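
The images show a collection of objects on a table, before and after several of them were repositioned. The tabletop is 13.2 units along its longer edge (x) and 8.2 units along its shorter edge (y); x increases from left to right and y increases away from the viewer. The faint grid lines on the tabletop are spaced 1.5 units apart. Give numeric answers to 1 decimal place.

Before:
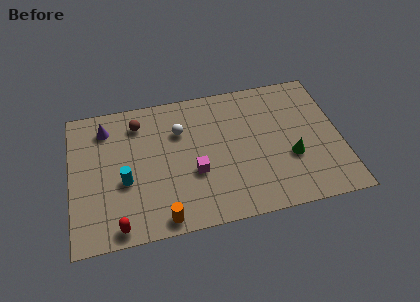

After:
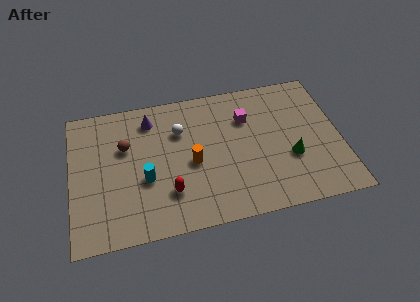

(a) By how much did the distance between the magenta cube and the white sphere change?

+0.6

Before: roughly 2.7 units apart; after: 3.3. That's 0.6 units further apart.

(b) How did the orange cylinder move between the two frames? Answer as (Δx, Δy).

(1.6, 2.9)

The orange cylinder started near (4.3, 0.8) and ended near (5.9, 3.7).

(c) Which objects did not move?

the green cone and the white sphere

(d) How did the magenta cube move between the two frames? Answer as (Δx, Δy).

(2.7, 2.7)

The magenta cube was at about (6.0, 3.1) and moved to about (8.7, 5.8).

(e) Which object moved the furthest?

the magenta cube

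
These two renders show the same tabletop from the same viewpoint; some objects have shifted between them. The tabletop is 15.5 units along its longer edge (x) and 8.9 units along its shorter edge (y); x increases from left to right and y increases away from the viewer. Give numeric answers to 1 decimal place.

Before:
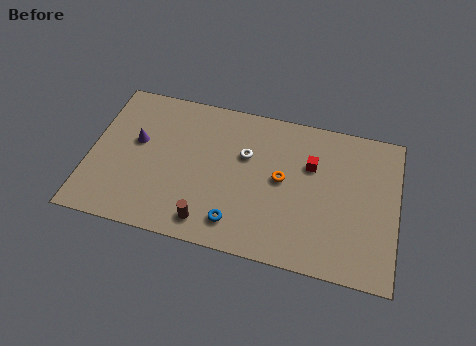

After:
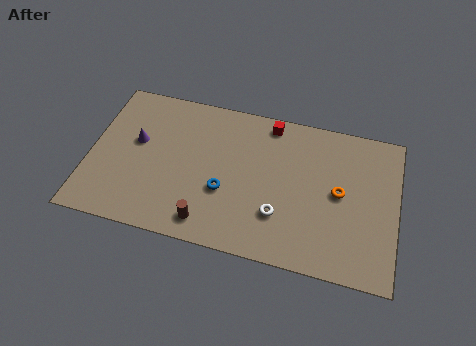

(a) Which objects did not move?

the purple cone and the brown cylinder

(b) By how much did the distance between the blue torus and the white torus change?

-1.2

Before: roughly 4.1 units apart; after: 2.9. That's 1.2 units closer together.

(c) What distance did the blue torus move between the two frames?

1.8

The blue torus moved from about (7.6, 1.6) to (6.9, 3.3), a distance of √(0.7² + 1.7²) ≈ 1.8.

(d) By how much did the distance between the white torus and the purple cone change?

+2.3

The distance was about 5.5 in the first image and 7.8 in the second, so they moved 2.3 units further apart.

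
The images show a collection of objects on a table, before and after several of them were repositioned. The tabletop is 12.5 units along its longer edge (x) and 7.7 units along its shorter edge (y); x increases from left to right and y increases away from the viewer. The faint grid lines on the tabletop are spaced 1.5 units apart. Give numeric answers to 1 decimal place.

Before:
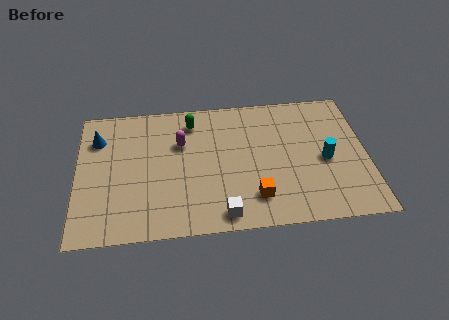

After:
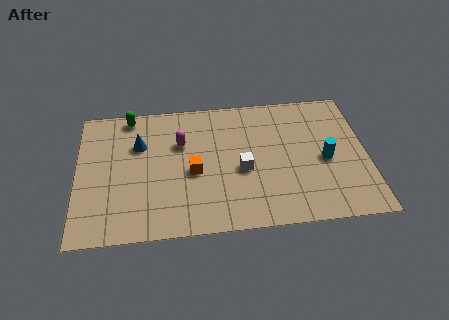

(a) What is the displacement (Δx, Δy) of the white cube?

(0.9, 2.4)

The white cube started near (6.2, 0.9) and ended near (7.1, 3.3).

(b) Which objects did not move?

the cyan cylinder and the magenta capsule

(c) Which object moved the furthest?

the orange cube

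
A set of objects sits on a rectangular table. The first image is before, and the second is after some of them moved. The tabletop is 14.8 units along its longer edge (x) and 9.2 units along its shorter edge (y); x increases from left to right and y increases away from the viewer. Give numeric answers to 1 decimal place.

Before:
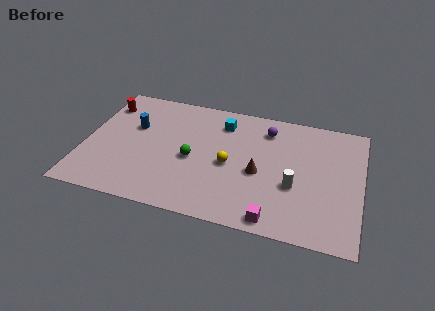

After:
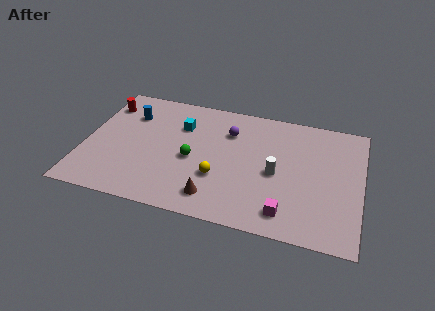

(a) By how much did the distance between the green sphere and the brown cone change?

-0.7

They were about 3.6 units apart before and 2.9 after — 0.7 units closer together.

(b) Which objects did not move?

the red cylinder and the green sphere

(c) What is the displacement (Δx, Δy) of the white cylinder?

(-1.0, 0.7)

The white cylinder was at about (11.3, 3.5) and moved to about (10.3, 4.2).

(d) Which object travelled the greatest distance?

the brown cone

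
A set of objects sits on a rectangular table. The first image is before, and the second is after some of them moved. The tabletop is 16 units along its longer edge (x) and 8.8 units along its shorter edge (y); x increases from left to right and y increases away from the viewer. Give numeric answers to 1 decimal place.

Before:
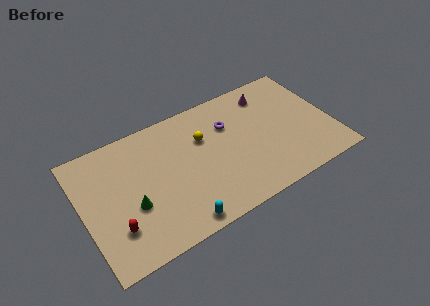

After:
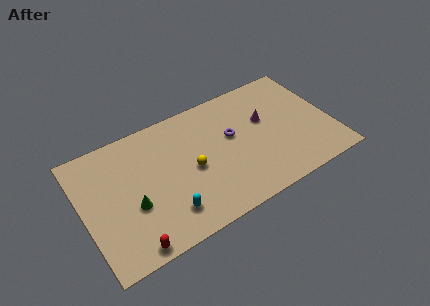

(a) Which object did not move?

the green cone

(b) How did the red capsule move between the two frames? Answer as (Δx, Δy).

(0.7, -1.6)

From the two frames, the red capsule sits at roughly (1.8, 2.4) before and (2.5, 0.8) after.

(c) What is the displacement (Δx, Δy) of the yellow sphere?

(-1.0, -1.8)

From the two frames, the yellow sphere sits at roughly (7.9, 5.9) before and (6.9, 4.1) after.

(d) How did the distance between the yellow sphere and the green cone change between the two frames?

-1.5

The distance was about 5.5 in the first image and 4.0 in the second, so they moved 1.5 units closer together.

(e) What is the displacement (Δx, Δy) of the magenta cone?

(-0.5, -1.8)

From the two frames, the magenta cone sits at roughly (12.4, 7.2) before and (11.9, 5.4) after.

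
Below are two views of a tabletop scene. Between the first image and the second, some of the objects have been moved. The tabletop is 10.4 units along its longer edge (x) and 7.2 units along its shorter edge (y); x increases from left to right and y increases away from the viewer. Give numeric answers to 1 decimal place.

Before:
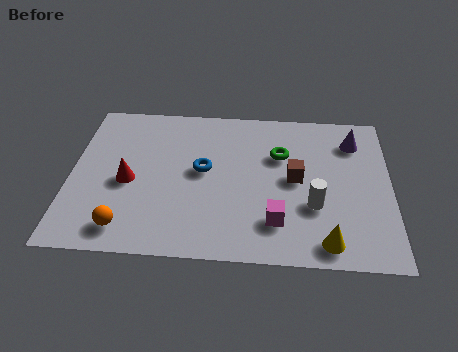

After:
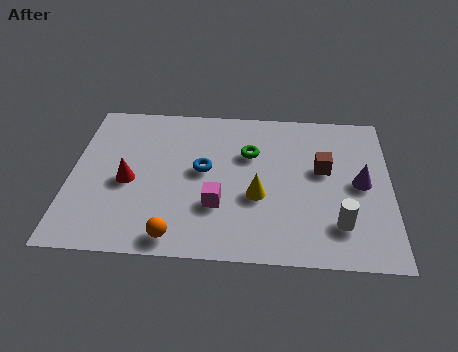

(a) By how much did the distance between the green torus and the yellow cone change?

-2.2

The distance was about 4.2 in the first image and 2.0 in the second, so they moved 2.2 units closer together.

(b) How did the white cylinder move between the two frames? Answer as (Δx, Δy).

(0.8, -0.8)

The white cylinder was at about (7.9, 2.5) and moved to about (8.7, 1.7).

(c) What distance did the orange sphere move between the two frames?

1.6

The orange sphere was near (1.9, 1.1) before and (3.5, 0.8) after, so it travelled √(1.6² + 0.3²) ≈ 1.6 units.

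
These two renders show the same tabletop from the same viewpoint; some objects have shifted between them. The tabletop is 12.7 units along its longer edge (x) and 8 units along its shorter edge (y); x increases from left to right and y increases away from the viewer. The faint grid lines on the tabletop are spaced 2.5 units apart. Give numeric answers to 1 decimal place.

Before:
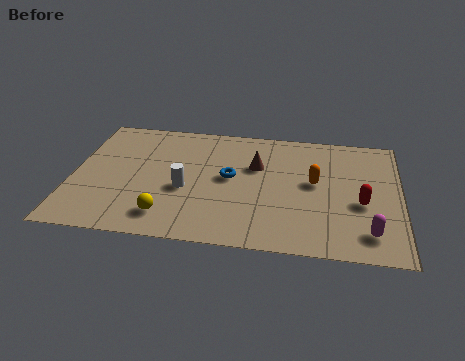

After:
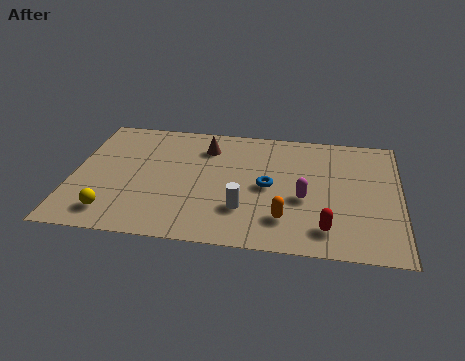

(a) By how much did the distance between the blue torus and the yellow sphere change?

+2.8

Before: roughly 3.6 units apart; after: 6.4. That's 2.8 units further apart.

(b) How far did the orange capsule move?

2.7

From (9.4, 4.4) to (8.3, 1.9), the orange capsule covered √(1.1² + 2.5²) ≈ 2.7 units.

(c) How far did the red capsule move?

2.2

The red capsule moved from about (11.2, 3.3) to (9.9, 1.5), a distance of √(1.3² + 1.8²) ≈ 2.2.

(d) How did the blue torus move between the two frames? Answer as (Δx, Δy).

(1.5, -0.4)

The blue torus started near (6.1, 4.3) and ended near (7.6, 3.9).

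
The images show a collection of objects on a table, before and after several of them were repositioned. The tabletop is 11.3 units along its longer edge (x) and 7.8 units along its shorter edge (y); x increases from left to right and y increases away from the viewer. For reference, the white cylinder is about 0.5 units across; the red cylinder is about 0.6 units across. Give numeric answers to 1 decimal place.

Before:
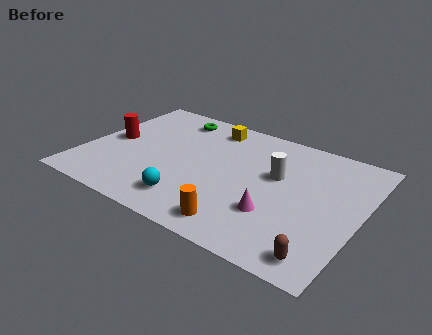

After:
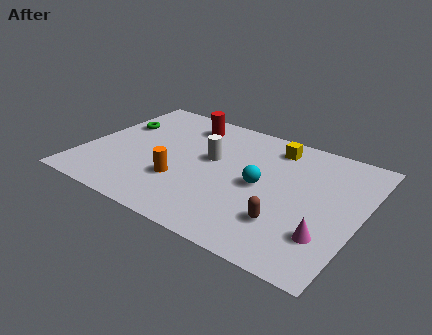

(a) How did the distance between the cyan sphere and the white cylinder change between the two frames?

-2.1

They were about 4.4 units apart before and 2.3 after — 2.1 units closer together.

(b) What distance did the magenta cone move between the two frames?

2.1

The magenta cone moved from about (8.1, 2.4) to (10.2, 2.1), a distance of √(2.1² + 0.3²) ≈ 2.1.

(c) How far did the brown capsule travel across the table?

1.9

The brown capsule was near (10.2, 1.0) before and (8.6, 2.1) after, so it travelled √(1.6² + 1.1²) ≈ 1.9 units.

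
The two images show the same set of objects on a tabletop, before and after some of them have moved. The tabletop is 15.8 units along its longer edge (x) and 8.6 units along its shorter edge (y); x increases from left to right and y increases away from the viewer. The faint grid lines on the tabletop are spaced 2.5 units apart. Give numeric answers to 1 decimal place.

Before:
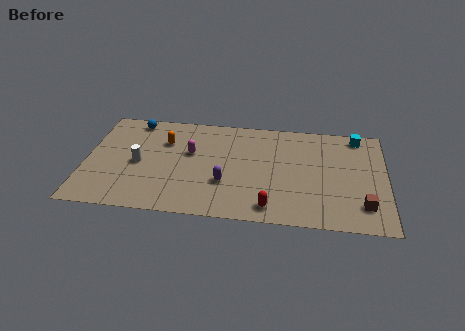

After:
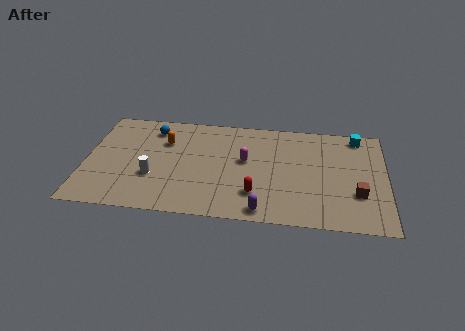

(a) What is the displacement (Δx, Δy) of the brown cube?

(-0.3, 0.9)

From the two frames, the brown cube sits at roughly (14.6, 1.9) before and (14.3, 2.8) after.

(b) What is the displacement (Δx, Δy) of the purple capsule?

(2.0, -2.0)

From the two frames, the purple capsule sits at roughly (7.4, 2.9) before and (9.4, 0.9) after.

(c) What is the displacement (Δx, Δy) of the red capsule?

(-0.8, 1.0)

The red capsule was at about (9.8, 1.2) and moved to about (9.0, 2.2).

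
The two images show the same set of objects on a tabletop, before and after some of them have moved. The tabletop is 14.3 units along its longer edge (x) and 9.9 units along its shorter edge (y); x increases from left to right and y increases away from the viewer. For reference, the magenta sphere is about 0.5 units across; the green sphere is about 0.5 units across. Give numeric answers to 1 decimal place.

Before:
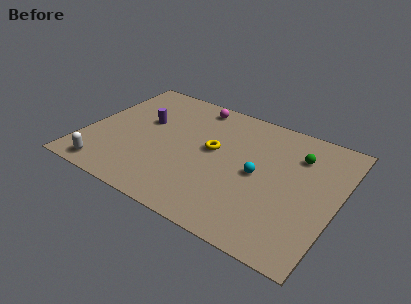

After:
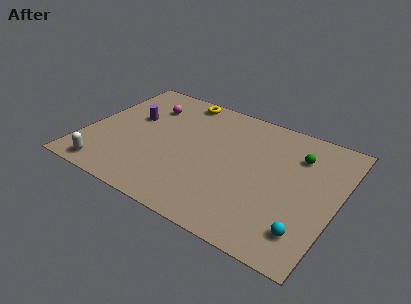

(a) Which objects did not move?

the green sphere and the white capsule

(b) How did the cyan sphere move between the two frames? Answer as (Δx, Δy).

(3.1, -2.8)

The cyan sphere was at about (9.9, 4.8) and moved to about (13.0, 2.0).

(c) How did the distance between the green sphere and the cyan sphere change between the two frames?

+2.3

They were about 3.1 units apart before and 5.4 after — 2.3 units further apart.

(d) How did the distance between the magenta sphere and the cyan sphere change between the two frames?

+5.6

The distance was about 5.8 in the first image and 11.4 in the second, so they moved 5.6 units further apart.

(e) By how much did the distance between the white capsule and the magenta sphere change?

-2.1

They were about 8.5 units apart before and 6.4 after — 2.1 units closer together.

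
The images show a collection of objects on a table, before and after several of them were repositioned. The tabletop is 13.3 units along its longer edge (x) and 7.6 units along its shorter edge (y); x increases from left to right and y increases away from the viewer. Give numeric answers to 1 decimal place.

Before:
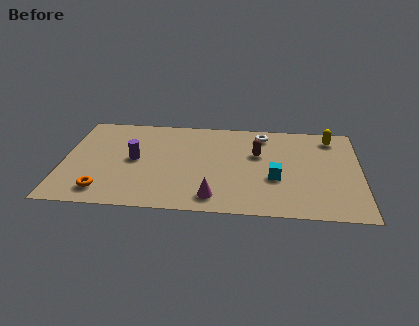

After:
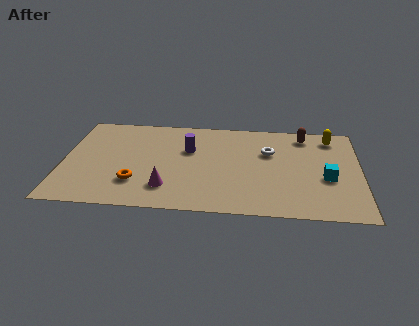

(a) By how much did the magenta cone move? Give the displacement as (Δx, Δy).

(-2.1, 0.6)

From the two frames, the magenta cone sits at roughly (6.8, 1.2) before and (4.7, 1.8) after.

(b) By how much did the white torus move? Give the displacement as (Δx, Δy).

(0.3, -1.4)

The white torus was at about (8.9, 6.4) and moved to about (9.2, 5.0).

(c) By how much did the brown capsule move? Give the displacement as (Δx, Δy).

(2.1, 1.7)

The brown capsule was at about (8.7, 4.8) and moved to about (10.8, 6.5).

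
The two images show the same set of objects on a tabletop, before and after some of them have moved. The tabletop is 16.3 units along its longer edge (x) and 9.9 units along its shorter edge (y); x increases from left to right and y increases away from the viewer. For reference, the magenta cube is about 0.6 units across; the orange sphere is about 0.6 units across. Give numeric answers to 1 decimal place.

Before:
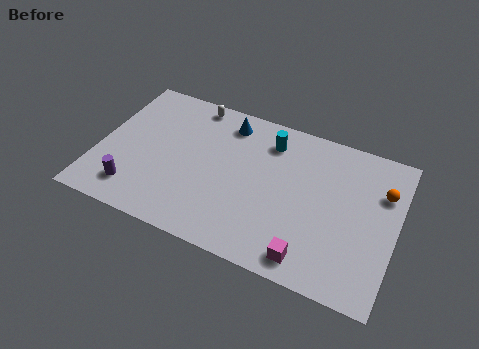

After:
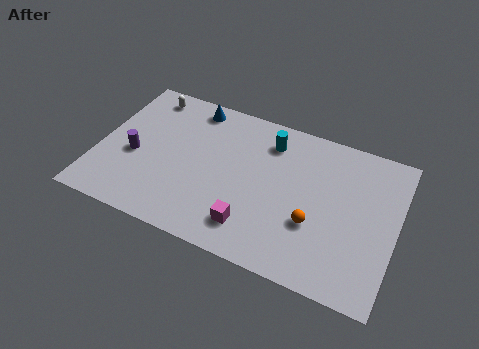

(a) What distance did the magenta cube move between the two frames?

3.3

The magenta cube was near (12.0, 1.3) before and (8.8, 2.0) after, so it travelled √(3.2² + 0.7²) ≈ 3.3 units.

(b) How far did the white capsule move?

2.6

The white capsule moved from about (4.7, 8.9) to (2.1, 8.6), a distance of √(2.6² + 0.3²) ≈ 2.6.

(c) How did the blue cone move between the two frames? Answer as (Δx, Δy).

(-2.0, 0.4)

The blue cone was at about (6.7, 8.3) and moved to about (4.7, 8.7).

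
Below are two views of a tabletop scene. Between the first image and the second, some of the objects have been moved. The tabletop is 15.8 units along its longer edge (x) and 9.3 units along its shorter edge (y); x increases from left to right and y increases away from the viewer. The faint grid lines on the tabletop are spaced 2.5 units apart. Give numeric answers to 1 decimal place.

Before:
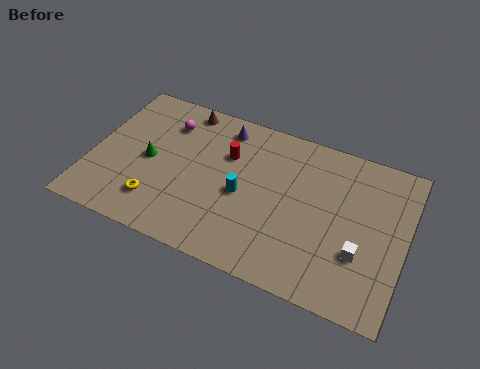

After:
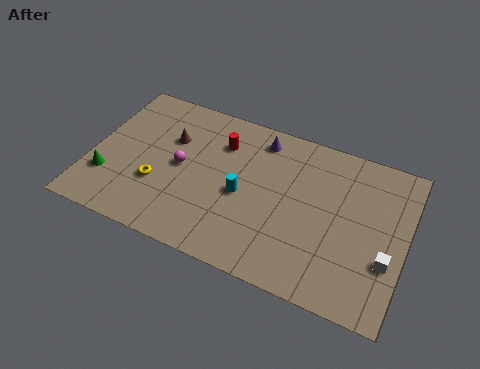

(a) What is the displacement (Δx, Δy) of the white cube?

(1.3, 0.1)

From the two frames, the white cube sits at roughly (13.7, 3.1) before and (15.0, 3.2) after.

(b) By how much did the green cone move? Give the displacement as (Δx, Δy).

(-1.9, -1.8)

The green cone started near (2.9, 4.5) and ended near (1.0, 2.7).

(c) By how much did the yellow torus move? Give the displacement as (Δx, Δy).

(-0.1, 1.1)

The yellow torus was at about (3.6, 2.1) and moved to about (3.5, 3.2).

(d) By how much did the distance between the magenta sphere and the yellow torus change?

-3.2

They were about 5.0 units apart before and 1.8 after — 3.2 units closer together.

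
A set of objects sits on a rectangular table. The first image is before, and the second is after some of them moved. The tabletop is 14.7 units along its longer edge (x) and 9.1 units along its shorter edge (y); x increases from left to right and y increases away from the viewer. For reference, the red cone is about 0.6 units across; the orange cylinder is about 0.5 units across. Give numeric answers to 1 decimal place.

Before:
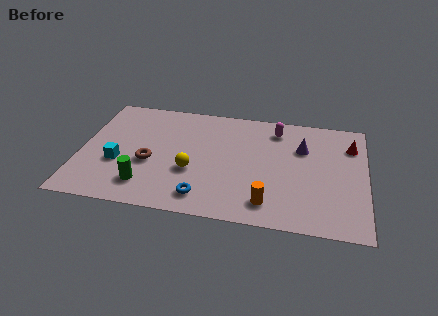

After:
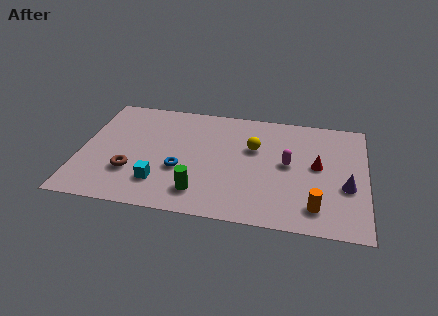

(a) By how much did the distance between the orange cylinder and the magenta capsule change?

-2.5

They were about 5.9 units apart before and 3.4 after — 2.5 units closer together.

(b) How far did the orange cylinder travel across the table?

2.4

From (9.8, 1.6) to (12.2, 1.7), the orange cylinder covered √(2.4² + 0.1²) ≈ 2.4 units.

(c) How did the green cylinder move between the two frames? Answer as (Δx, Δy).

(2.8, -0.1)

The green cylinder started near (3.5, 1.9) and ended near (6.3, 1.8).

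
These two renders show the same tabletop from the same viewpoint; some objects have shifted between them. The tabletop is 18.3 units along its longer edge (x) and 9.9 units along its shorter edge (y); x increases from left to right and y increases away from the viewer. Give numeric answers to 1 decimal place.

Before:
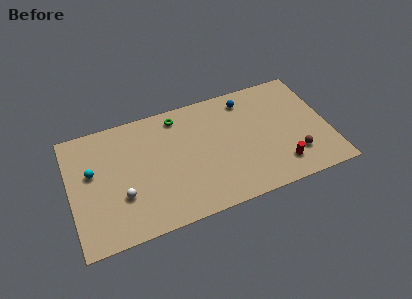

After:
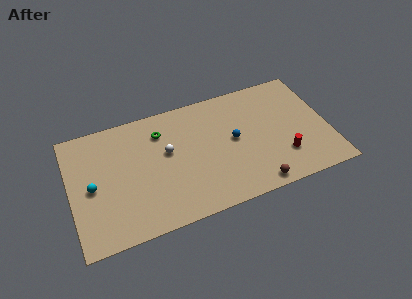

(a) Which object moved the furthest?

the white sphere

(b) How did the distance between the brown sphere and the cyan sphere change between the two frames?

-2.7

They were about 14.5 units apart before and 11.8 after — 2.7 units closer together.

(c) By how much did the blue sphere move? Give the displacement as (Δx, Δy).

(-1.2, -3.1)

The blue sphere was at about (12.8, 8.3) and moved to about (11.6, 5.2).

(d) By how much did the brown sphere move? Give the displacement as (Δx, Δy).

(-3.0, -1.5)

From the two frames, the brown sphere sits at roughly (15.7, 2.5) before and (12.7, 1.0) after.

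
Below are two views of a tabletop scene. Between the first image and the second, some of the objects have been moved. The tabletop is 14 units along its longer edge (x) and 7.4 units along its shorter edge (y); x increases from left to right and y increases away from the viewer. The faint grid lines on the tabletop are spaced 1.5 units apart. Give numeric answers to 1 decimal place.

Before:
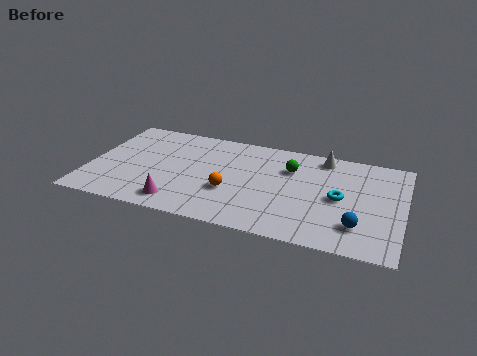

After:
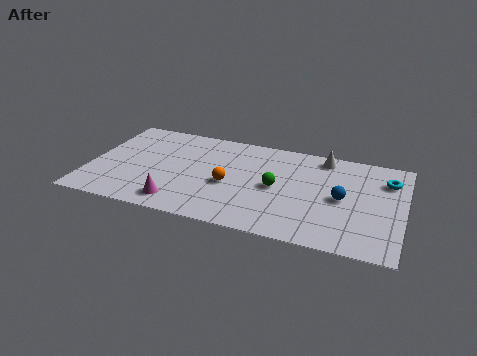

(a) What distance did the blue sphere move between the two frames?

2.0

From (12.1, 1.8) to (11.3, 3.6), the blue sphere covered √(0.8² + 1.8²) ≈ 2.0 units.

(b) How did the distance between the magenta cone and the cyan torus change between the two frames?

+2.6

They were about 7.4 units apart before and 10.0 after — 2.6 units further apart.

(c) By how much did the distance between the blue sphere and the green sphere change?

-1.8

The distance was about 4.7 in the first image and 2.9 in the second, so they moved 1.8 units closer together.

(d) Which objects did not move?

the white cone and the magenta cone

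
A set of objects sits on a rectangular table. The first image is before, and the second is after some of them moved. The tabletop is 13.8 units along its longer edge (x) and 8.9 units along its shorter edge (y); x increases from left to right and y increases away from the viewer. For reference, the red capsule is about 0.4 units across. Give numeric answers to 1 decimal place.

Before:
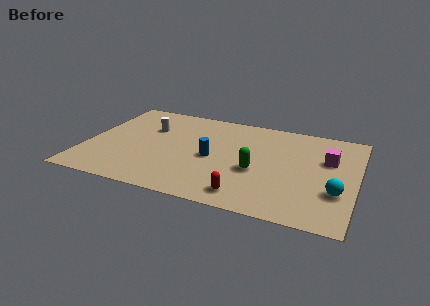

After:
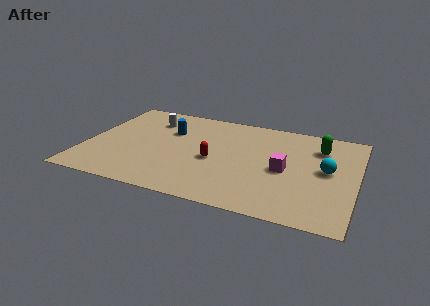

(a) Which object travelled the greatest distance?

the green capsule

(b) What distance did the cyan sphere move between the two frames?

1.9

The cyan sphere moved from about (12.9, 2.9) to (12.3, 4.7), a distance of √(0.6² + 1.8²) ≈ 1.9.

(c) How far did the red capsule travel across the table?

3.2

The red capsule moved from about (8.5, 1.3) to (6.6, 3.9), a distance of √(1.9² + 2.6²) ≈ 3.2.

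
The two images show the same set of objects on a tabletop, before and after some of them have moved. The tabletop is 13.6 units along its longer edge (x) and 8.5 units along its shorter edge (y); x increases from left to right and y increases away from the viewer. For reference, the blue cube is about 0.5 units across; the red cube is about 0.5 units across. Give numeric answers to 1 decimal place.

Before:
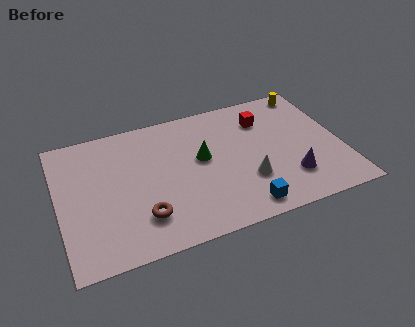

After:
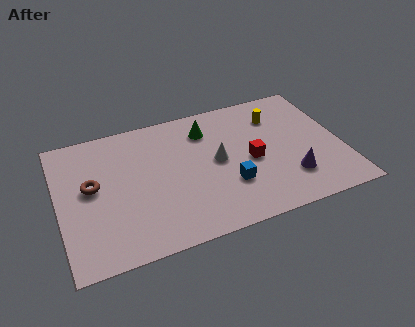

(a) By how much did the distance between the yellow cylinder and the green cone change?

-2.9

The distance was about 6.3 in the first image and 3.4 in the second, so they moved 2.9 units closer together.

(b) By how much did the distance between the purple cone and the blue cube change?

+0.3

They were about 2.6 units apart before and 2.9 after — 0.3 units further apart.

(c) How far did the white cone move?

2.1

From (8.9, 2.7) to (7.6, 4.4), the white cone covered √(1.3² + 1.7²) ≈ 2.1 units.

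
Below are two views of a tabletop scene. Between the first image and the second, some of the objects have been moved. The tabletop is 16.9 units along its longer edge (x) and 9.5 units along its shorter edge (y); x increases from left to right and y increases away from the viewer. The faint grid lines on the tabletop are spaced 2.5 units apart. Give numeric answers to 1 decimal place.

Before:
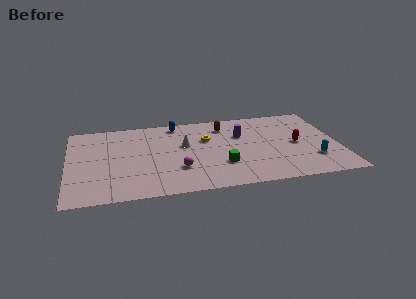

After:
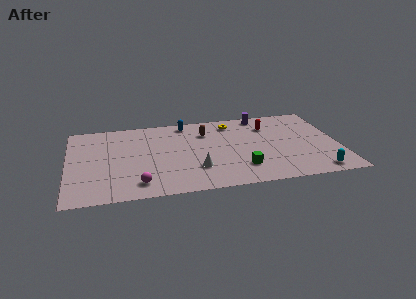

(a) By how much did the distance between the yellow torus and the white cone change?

+4.3

The distance was about 1.5 in the first image and 5.8 in the second, so they moved 4.3 units further apart.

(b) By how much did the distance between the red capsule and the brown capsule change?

-1.3

The distance was about 5.3 in the first image and 4.0 in the second, so they moved 1.3 units closer together.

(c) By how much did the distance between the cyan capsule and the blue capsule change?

+0.6

They were about 10.1 units apart before and 10.7 after — 0.6 units further apart.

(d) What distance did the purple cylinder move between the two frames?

2.6

From (10.9, 6.3) to (12.3, 8.5), the purple cylinder covered √(1.4² + 2.2²) ≈ 2.6 units.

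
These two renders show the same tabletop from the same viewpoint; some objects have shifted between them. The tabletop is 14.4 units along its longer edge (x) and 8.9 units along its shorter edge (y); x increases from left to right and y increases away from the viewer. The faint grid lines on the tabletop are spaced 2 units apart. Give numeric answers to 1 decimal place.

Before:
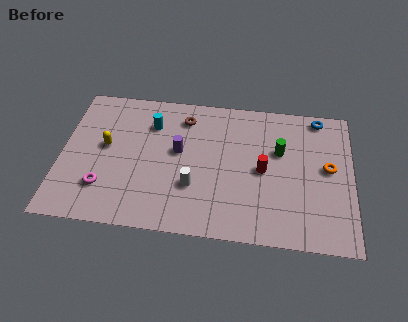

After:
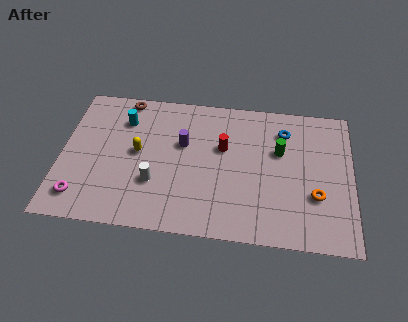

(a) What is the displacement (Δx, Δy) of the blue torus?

(-1.7, -1.1)

From the two frames, the blue torus sits at roughly (12.7, 8.0) before and (11.0, 6.9) after.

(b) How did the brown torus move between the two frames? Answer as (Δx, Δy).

(-3.0, 0.9)

The brown torus started near (6.0, 7.2) and ended near (3.0, 8.1).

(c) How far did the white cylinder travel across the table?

1.9

The white cylinder was near (6.6, 2.9) before and (4.7, 2.9) after, so it travelled √(1.9² + 0.0²) ≈ 1.9 units.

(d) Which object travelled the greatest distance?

the brown torus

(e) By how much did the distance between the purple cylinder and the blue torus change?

-2.3

The distance was about 7.5 in the first image and 5.2 in the second, so they moved 2.3 units closer together.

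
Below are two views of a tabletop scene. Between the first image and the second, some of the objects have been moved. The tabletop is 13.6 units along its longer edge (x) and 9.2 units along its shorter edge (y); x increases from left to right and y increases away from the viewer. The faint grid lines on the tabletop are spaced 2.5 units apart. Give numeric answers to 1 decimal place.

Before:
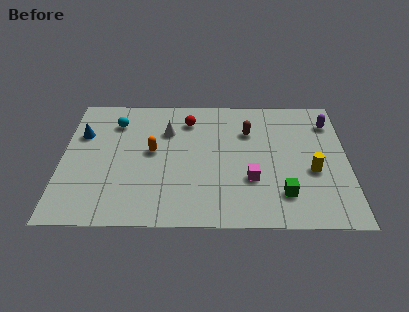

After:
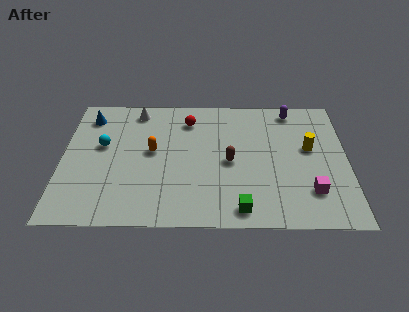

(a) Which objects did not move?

the orange capsule and the red sphere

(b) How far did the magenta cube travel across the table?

2.9

The magenta cube moved from about (9.0, 3.1) to (11.8, 2.3), a distance of √(2.8² + 0.8²) ≈ 2.9.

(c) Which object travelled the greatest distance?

the magenta cube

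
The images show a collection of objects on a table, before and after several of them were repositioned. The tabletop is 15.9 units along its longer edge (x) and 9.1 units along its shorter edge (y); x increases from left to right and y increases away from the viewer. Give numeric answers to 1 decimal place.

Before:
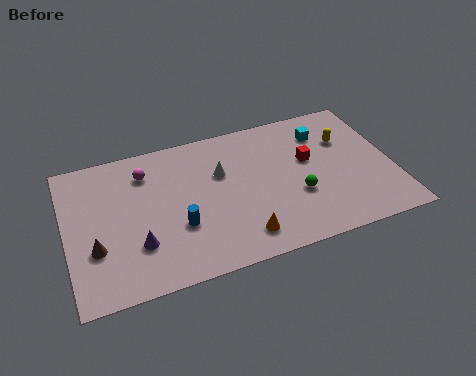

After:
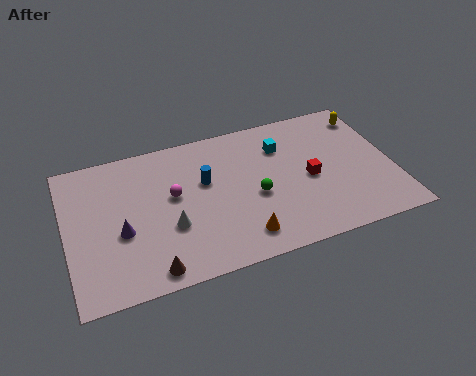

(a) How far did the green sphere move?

2.1

The green sphere was near (11.1, 3.3) before and (9.1, 3.9) after, so it travelled √(2.0² + 0.6²) ≈ 2.1 units.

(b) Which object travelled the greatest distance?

the white cone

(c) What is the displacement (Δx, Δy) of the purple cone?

(-0.7, 1.0)

The purple cone was at about (3.3, 2.7) and moved to about (2.6, 3.7).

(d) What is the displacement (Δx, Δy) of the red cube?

(-0.1, -1.2)

The red cube started near (11.9, 5.4) and ended near (11.8, 4.2).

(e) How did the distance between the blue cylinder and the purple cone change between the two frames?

+2.5

The distance was about 2.1 in the first image and 4.6 in the second, so they moved 2.5 units further apart.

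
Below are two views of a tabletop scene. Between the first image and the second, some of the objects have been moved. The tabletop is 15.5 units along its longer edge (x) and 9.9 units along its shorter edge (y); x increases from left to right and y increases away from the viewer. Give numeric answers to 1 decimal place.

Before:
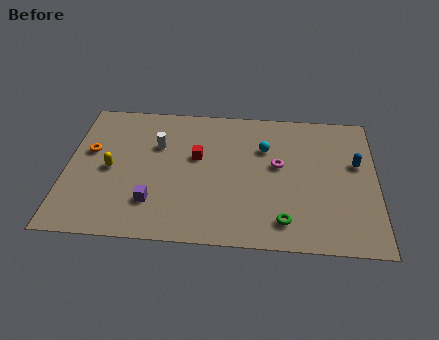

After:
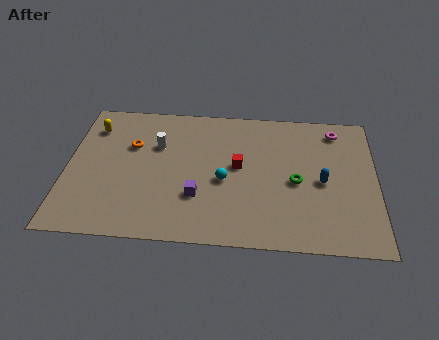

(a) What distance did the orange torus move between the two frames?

2.2

The orange torus was near (1.1, 5.9) before and (3.2, 6.5) after, so it travelled √(2.1² + 0.6²) ≈ 2.2 units.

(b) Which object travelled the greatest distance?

the magenta torus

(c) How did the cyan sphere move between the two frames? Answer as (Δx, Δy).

(-2.0, -2.5)

The cyan sphere was at about (9.9, 6.8) and moved to about (7.9, 4.3).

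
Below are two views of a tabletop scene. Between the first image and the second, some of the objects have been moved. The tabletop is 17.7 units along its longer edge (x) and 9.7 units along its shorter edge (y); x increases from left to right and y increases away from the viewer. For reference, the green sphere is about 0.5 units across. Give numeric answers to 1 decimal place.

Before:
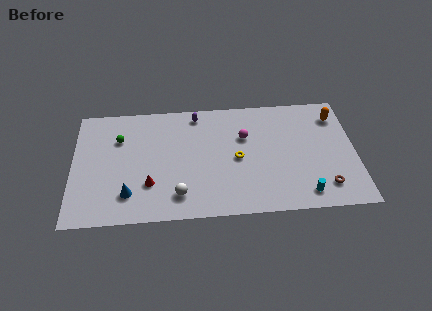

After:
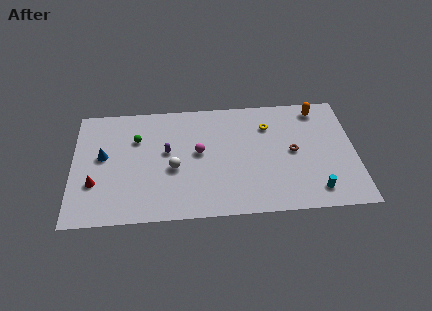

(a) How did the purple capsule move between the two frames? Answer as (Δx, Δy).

(-1.9, -3.0)

From the two frames, the purple capsule sits at roughly (7.8, 8.5) before and (5.9, 5.5) after.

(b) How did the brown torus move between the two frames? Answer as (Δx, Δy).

(-1.9, 3.0)

The brown torus started near (15.7, 1.9) and ended near (13.8, 4.9).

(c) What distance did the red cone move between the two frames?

3.4

The red cone moved from about (4.8, 2.9) to (1.4, 3.2), a distance of √(3.4² + 0.3²) ≈ 3.4.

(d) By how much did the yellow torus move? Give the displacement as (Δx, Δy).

(2.0, 2.6)

The yellow torus started near (10.3, 4.6) and ended near (12.3, 7.2).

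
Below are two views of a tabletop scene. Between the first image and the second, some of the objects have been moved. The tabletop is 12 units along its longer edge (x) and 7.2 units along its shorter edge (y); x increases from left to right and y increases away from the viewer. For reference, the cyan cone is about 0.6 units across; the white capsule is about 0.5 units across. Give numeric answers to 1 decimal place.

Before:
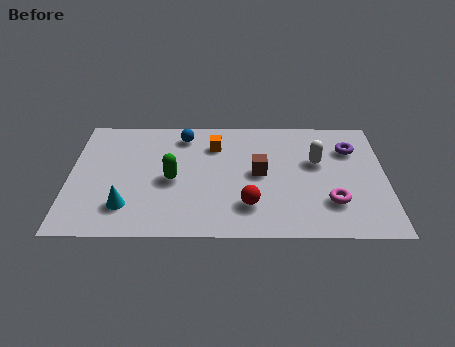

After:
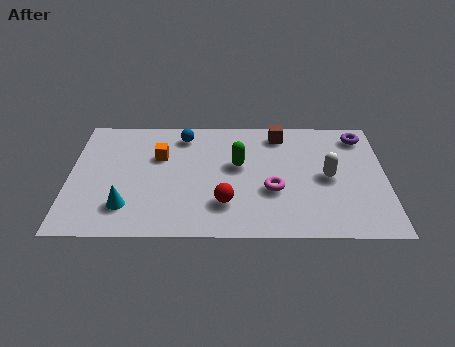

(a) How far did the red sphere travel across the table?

0.9

From (6.8, 1.8) to (5.9, 1.9), the red sphere covered √(0.9² + 0.1²) ≈ 0.9 units.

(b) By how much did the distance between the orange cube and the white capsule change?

+2.5

They were about 4.0 units apart before and 6.5 after — 2.5 units further apart.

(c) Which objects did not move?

the blue sphere and the cyan cone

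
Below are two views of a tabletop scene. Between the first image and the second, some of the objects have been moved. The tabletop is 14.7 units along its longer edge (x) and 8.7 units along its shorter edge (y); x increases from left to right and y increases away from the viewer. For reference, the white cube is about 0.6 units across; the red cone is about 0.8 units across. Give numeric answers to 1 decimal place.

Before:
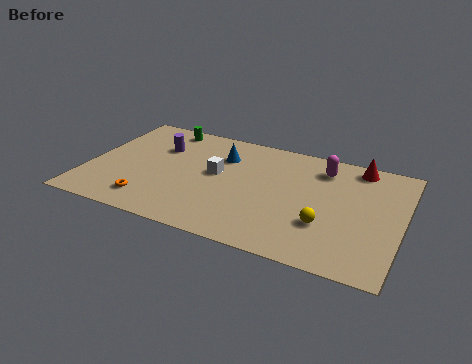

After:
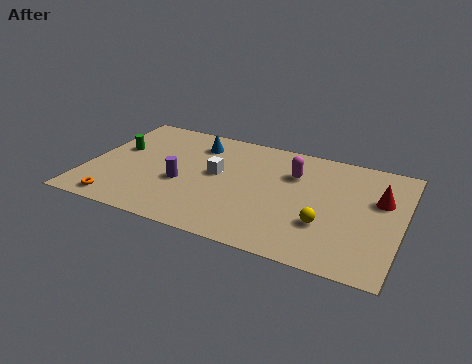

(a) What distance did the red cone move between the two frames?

2.5

The red cone was near (12.4, 7.7) before and (13.6, 5.5) after, so it travelled √(1.2² + 2.2²) ≈ 2.5 units.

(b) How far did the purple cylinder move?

2.9

The purple cylinder moved from about (3.1, 6.0) to (4.5, 3.5), a distance of √(1.4² + 2.5²) ≈ 2.9.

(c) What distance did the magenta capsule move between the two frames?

1.6

The magenta capsule moved from about (10.8, 7.0) to (9.5, 6.1), a distance of √(1.3² + 0.9²) ≈ 1.6.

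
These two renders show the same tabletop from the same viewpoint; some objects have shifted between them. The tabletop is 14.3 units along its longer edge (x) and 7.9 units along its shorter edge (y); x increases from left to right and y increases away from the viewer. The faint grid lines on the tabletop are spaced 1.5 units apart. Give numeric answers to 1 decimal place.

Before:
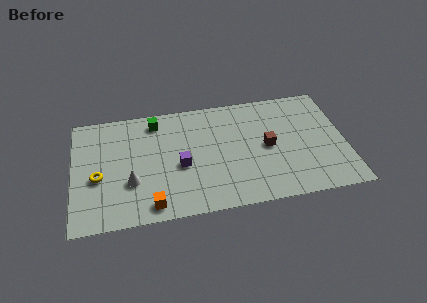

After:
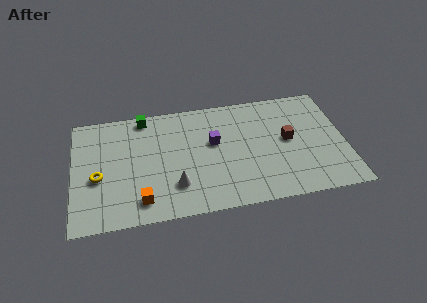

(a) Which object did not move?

the yellow torus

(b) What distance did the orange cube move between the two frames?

0.6

From (4.0, 1.0) to (3.5, 1.4), the orange cube covered √(0.5² + 0.4²) ≈ 0.6 units.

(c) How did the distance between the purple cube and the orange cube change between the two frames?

+2.2

The distance was about 2.9 in the first image and 5.1 in the second, so they moved 2.2 units further apart.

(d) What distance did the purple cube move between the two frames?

2.2

From (5.6, 3.4) to (7.4, 4.7), the purple cube covered √(1.8² + 1.3²) ≈ 2.2 units.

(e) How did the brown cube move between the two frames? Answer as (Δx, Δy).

(1.1, 0.3)

The brown cube was at about (10.2, 3.9) and moved to about (11.3, 4.2).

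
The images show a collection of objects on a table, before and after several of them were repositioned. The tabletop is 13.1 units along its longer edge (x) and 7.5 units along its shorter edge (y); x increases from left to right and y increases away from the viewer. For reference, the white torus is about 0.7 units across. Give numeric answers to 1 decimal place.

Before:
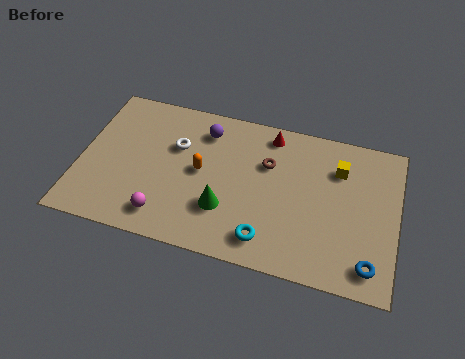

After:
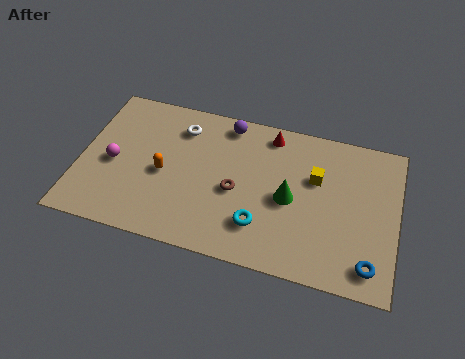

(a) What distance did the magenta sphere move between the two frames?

3.1

From (3.7, 1.3) to (1.4, 3.4), the magenta sphere covered √(2.3² + 2.1²) ≈ 3.1 units.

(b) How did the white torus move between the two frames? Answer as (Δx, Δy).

(0.1, 1.0)

The white torus was at about (3.9, 4.9) and moved to about (4.0, 5.9).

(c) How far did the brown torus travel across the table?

2.1

The brown torus was near (7.7, 5.0) before and (6.5, 3.3) after, so it travelled √(1.2² + 1.7²) ≈ 2.1 units.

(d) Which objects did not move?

the blue torus and the red cone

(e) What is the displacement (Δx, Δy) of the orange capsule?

(-1.5, -0.5)

The orange capsule started near (5.0, 3.9) and ended near (3.5, 3.4).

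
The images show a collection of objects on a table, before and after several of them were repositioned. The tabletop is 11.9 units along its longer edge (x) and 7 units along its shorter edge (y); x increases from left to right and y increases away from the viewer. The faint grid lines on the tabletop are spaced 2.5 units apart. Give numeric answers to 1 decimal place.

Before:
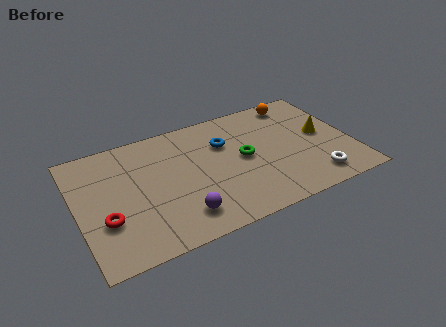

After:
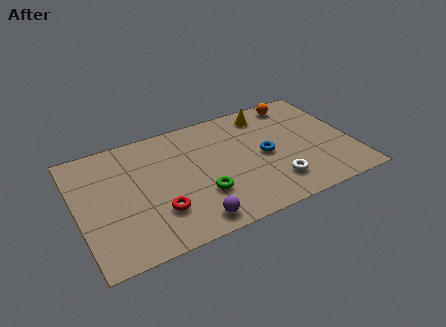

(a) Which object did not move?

the orange sphere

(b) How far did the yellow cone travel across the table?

3.1

The yellow cone moved from about (10.7, 3.7) to (8.5, 5.9), a distance of √(2.2² + 2.2²) ≈ 3.1.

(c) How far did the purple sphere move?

0.6

The purple sphere was near (4.2, 1.4) before and (4.6, 0.9) after, so it travelled √(0.4² + 0.5²) ≈ 0.6 units.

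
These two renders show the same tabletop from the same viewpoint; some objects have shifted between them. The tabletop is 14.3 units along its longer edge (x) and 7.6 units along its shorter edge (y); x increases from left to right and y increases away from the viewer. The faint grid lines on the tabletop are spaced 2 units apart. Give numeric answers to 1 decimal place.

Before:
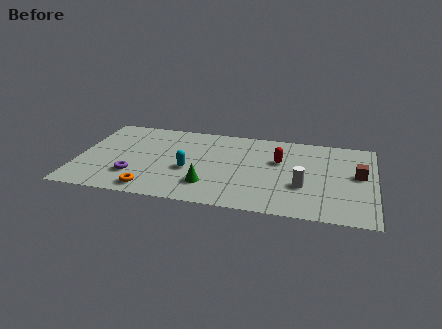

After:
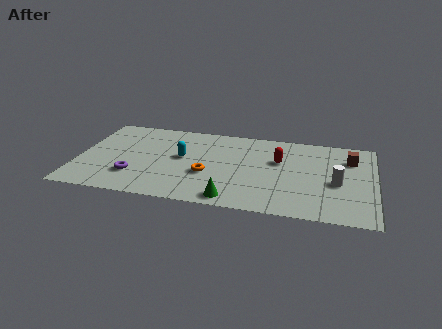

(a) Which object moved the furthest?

the orange torus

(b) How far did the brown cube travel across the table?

1.5

The brown cube moved from about (13.5, 4.2) to (13.1, 5.6), a distance of √(0.4² + 1.4²) ≈ 1.5.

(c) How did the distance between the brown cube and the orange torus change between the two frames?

-3.0

They were about 10.3 units apart before and 7.3 after — 3.0 units closer together.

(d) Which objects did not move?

the red capsule and the purple torus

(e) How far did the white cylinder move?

1.7

From (10.9, 2.7) to (12.5, 3.3), the white cylinder covered √(1.6² + 0.6²) ≈ 1.7 units.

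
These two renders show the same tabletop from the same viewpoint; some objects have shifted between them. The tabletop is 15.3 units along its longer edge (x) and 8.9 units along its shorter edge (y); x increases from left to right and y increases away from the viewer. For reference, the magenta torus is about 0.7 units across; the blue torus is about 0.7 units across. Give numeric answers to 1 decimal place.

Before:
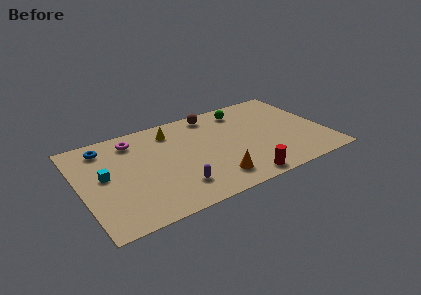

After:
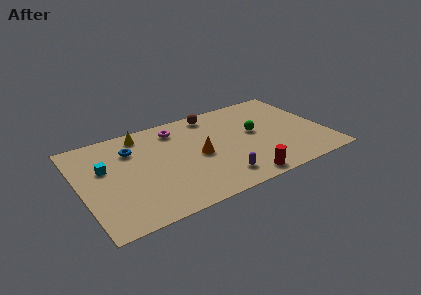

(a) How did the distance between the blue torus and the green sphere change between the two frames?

-1.0

Before: roughly 8.8 units apart; after: 7.8. That's 1.0 units closer together.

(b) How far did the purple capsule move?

2.6

From (5.6, 2.0) to (8.2, 1.6), the purple capsule covered √(2.6² + 0.4²) ≈ 2.6 units.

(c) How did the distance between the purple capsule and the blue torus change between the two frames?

+0.3

They were about 6.6 units apart before and 6.9 after — 0.3 units further apart.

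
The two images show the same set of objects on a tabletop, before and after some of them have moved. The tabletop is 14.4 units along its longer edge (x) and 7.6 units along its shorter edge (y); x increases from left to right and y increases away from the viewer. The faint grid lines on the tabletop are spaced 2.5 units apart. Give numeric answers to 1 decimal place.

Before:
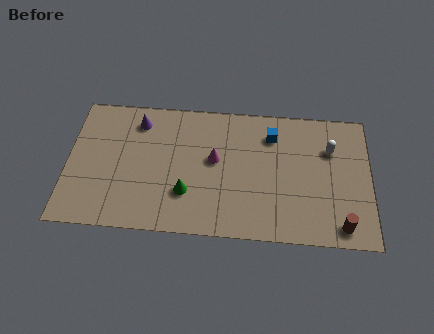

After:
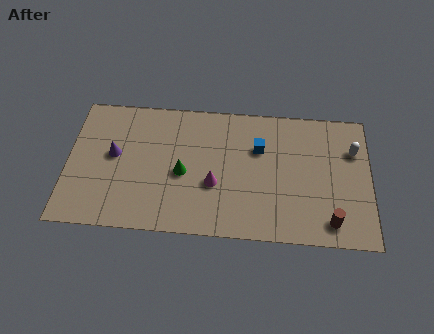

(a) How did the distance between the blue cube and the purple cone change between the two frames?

+0.6

The distance was about 6.4 in the first image and 7.0 in the second, so they moved 0.6 units further apart.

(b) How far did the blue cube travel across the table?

1.0

The blue cube moved from about (9.7, 5.9) to (9.1, 5.1), a distance of √(0.6² + 0.8²) ≈ 1.0.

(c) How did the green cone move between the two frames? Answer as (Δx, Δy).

(-0.2, 1.1)

The green cone started near (5.7, 2.3) and ended near (5.5, 3.4).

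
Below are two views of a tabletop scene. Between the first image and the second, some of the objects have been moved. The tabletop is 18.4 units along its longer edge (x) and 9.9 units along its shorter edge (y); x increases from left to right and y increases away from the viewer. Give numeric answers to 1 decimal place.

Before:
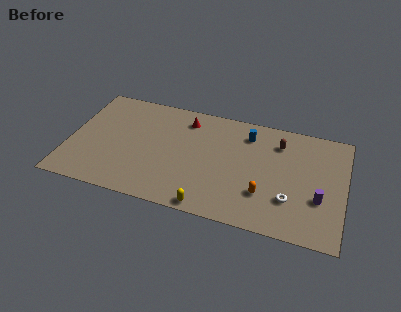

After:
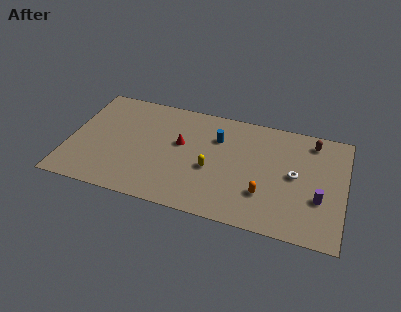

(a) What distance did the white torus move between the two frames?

2.2

The white torus was near (14.9, 2.9) before and (15.1, 5.1) after, so it travelled √(0.2² + 2.2²) ≈ 2.2 units.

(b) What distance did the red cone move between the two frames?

2.3

From (7.6, 8.1) to (7.4, 5.8), the red cone covered √(0.2² + 2.3²) ≈ 2.3 units.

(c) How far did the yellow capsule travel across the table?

3.3

The yellow capsule was near (9.7, 0.8) before and (9.6, 4.1) after, so it travelled √(0.1² + 3.3²) ≈ 3.3 units.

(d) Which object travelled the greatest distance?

the yellow capsule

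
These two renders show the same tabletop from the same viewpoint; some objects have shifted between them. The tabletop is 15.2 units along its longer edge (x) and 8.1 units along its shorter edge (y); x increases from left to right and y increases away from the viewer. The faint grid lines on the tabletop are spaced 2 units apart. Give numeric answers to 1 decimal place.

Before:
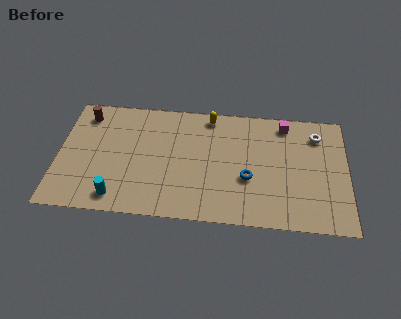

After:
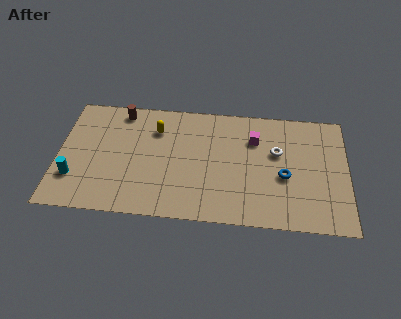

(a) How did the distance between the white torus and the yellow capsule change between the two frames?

+0.7

Before: roughly 5.8 units apart; after: 6.5. That's 0.7 units further apart.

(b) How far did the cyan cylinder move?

2.5

The cyan cylinder was near (3.2, 1.2) before and (0.9, 2.3) after, so it travelled √(2.3² + 1.1²) ≈ 2.5 units.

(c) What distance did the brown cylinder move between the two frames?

1.9

The brown cylinder was near (1.3, 6.7) before and (3.2, 7.1) after, so it travelled √(1.9² + 0.4²) ≈ 1.9 units.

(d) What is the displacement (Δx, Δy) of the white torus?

(-2.1, -1.4)

The white torus was at about (13.6, 6.4) and moved to about (11.5, 5.0).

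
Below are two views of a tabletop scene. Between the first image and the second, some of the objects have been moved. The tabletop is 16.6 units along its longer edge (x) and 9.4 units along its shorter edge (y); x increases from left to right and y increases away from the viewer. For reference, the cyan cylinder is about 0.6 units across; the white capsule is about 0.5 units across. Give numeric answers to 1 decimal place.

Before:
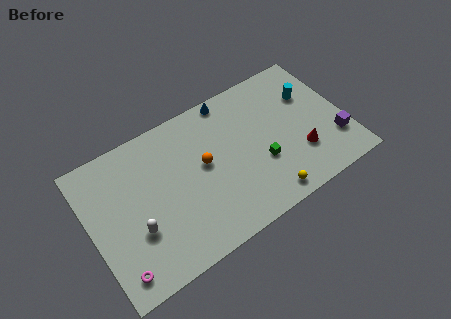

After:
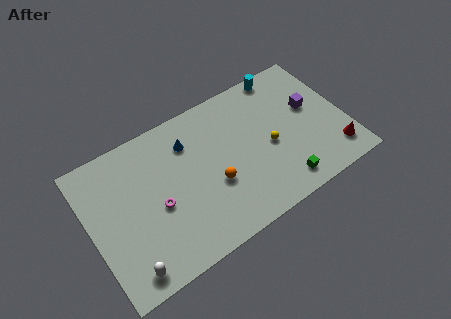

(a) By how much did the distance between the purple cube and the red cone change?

+1.5

The distance was about 2.3 in the first image and 3.8 in the second, so they moved 1.5 units further apart.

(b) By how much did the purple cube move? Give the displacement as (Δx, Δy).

(-1.1, 2.9)

From the two frames, the purple cube sits at roughly (15.7, 2.6) before and (14.6, 5.5) after.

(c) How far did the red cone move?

2.3

The red cone was near (13.4, 2.8) before and (15.5, 1.8) after, so it travelled √(2.1² + 1.0²) ≈ 2.3 units.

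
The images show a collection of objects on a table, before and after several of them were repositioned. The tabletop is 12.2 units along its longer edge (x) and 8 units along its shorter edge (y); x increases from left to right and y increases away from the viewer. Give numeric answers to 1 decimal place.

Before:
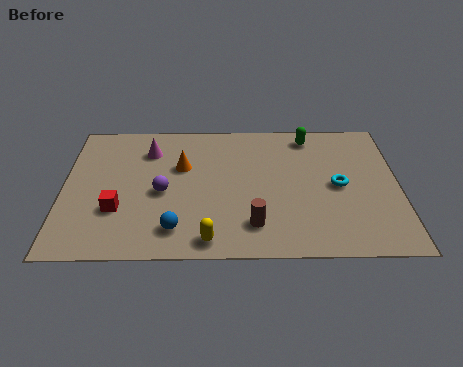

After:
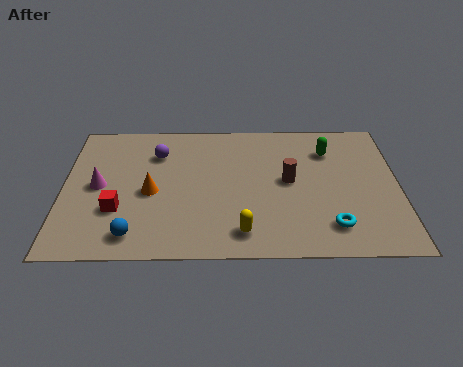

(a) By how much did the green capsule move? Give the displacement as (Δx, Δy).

(0.7, -0.9)

The green capsule started near (9.0, 6.9) and ended near (9.7, 6.0).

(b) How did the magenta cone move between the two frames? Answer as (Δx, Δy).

(-1.8, -2.1)

From the two frames, the magenta cone sits at roughly (3.1, 6.1) before and (1.3, 4.0) after.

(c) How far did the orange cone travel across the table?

1.9

The orange cone was near (4.3, 5.1) before and (3.2, 3.6) after, so it travelled √(1.1² + 1.5²) ≈ 1.9 units.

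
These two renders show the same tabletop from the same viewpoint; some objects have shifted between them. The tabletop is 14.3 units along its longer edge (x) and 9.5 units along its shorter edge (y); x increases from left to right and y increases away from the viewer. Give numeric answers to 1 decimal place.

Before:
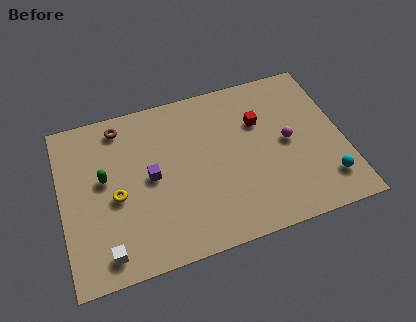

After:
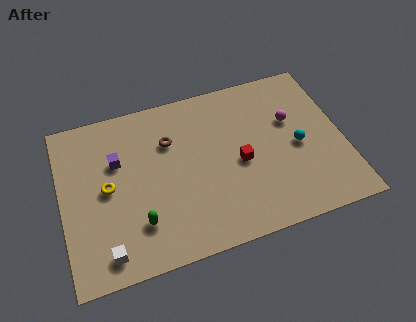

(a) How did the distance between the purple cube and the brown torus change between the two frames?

-0.9

They were about 3.6 units apart before and 2.7 after — 0.9 units closer together.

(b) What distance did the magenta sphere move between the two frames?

1.2

From (11.5, 4.8) to (11.8, 6.0), the magenta sphere covered √(0.3² + 1.2²) ≈ 1.2 units.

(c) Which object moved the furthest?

the green capsule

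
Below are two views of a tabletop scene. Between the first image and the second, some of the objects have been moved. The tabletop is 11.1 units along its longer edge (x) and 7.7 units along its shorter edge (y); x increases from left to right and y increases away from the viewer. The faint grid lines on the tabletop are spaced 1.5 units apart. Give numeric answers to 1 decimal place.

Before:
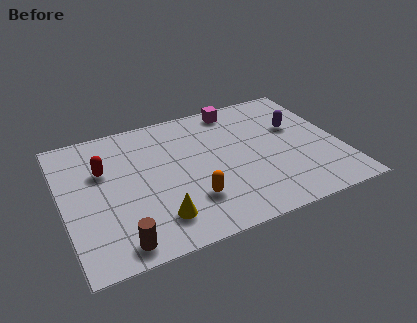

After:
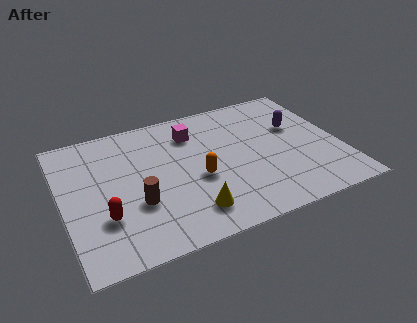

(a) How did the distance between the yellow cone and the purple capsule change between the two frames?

-1.1

Before: roughly 6.8 units apart; after: 5.7. That's 1.1 units closer together.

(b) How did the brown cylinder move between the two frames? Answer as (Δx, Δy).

(0.9, 1.8)

The brown cylinder started near (1.9, 0.9) and ended near (2.8, 2.7).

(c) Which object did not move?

the purple capsule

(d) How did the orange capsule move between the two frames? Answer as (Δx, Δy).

(0.4, 1.1)

From the two frames, the orange capsule sits at roughly (4.9, 2.1) before and (5.3, 3.2) after.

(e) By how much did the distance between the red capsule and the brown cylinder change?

-2.8

The distance was about 4.1 in the first image and 1.3 in the second, so they moved 2.8 units closer together.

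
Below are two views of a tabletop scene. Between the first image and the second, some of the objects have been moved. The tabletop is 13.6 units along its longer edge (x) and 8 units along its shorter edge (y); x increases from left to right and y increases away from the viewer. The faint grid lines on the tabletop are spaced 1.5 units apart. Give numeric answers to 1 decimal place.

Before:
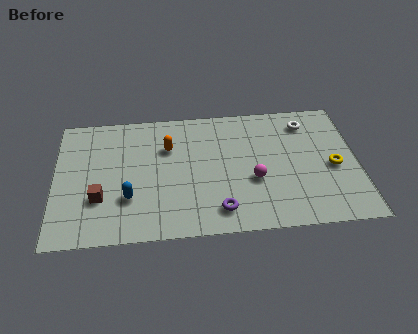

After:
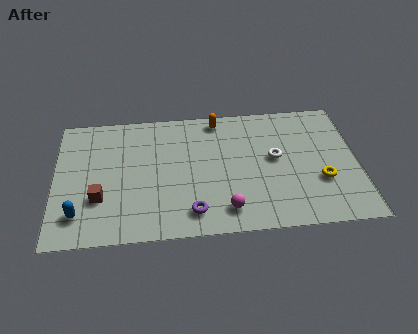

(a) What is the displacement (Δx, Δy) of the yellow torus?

(-0.6, -0.8)

From the two frames, the yellow torus sits at roughly (12.5, 3.6) before and (11.9, 2.8) after.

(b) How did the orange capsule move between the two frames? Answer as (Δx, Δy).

(2.3, 1.6)

From the two frames, the orange capsule sits at roughly (5.1, 5.5) before and (7.4, 7.1) after.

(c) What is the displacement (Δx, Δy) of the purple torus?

(-1.2, 0.0)

From the two frames, the purple torus sits at roughly (7.3, 1.4) before and (6.1, 1.4) after.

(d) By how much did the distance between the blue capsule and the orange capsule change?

+4.8

Before: roughly 3.5 units apart; after: 8.3. That's 4.8 units further apart.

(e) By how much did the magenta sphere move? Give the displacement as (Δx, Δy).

(-1.3, -1.7)

The magenta sphere was at about (8.9, 3.1) and moved to about (7.6, 1.4).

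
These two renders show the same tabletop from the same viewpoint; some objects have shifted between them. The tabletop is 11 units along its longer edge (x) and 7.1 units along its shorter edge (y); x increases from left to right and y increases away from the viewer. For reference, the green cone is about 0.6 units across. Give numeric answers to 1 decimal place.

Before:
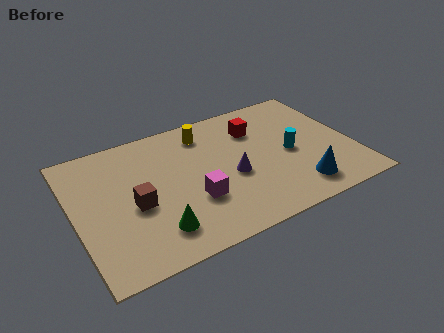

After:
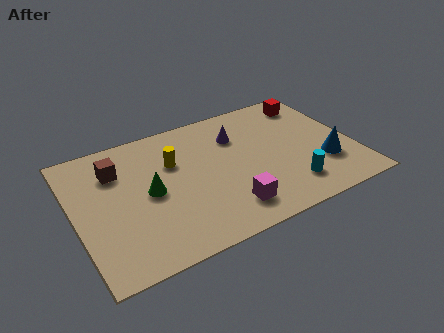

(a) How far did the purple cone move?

2.2

The purple cone moved from about (6.1, 3.0) to (6.6, 5.1), a distance of √(0.5² + 2.1²) ≈ 2.2.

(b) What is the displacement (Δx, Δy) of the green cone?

(0.0, 2.0)

The green cone was at about (2.9, 1.5) and moved to about (2.9, 3.5).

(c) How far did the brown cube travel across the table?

2.2

The brown cube moved from about (2.3, 3.1) to (1.8, 5.2), a distance of √(0.5² + 2.1²) ≈ 2.2.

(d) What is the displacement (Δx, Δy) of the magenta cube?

(1.2, -1.0)

The magenta cube was at about (4.5, 2.4) and moved to about (5.7, 1.4).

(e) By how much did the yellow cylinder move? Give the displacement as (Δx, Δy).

(-1.4, -1.1)

The yellow cylinder was at about (5.4, 5.8) and moved to about (4.0, 4.7).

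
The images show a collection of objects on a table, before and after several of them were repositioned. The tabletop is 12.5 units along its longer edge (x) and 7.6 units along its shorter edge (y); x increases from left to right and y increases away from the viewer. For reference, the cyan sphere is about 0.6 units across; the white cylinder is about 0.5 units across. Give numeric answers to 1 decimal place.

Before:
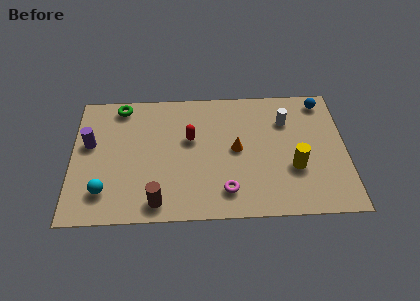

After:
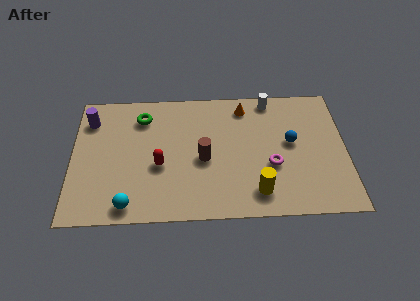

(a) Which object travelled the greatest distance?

the brown cylinder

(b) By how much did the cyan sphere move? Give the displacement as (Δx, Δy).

(1.1, -0.8)

The cyan sphere started near (1.5, 1.7) and ended near (2.6, 0.9).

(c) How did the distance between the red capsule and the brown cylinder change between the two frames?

-1.9

They were about 3.9 units apart before and 2.0 after — 1.9 units closer together.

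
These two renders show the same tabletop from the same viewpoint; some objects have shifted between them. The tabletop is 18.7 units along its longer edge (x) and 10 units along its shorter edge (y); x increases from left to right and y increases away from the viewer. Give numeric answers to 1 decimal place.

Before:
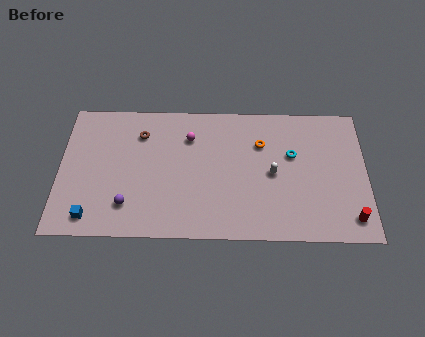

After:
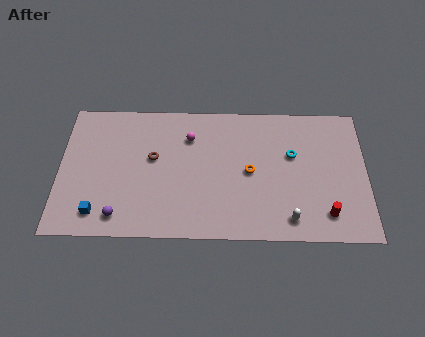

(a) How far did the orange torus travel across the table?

2.2

The orange torus moved from about (12.3, 7.0) to (11.6, 4.9), a distance of √(0.7² + 2.1²) ≈ 2.2.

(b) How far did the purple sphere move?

0.9

The purple sphere was near (4.2, 2.3) before and (3.7, 1.5) after, so it travelled √(0.5² + 0.8²) ≈ 0.9 units.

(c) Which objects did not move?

the magenta sphere and the cyan torus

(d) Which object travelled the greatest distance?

the white capsule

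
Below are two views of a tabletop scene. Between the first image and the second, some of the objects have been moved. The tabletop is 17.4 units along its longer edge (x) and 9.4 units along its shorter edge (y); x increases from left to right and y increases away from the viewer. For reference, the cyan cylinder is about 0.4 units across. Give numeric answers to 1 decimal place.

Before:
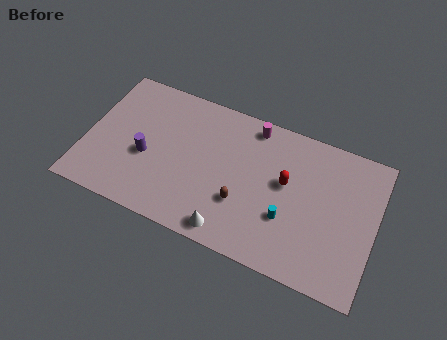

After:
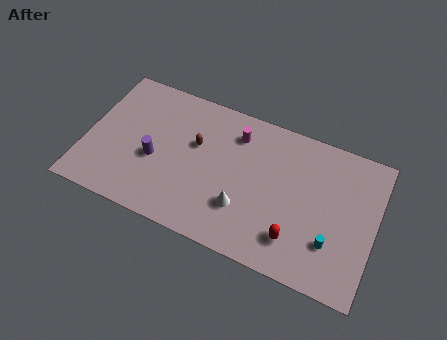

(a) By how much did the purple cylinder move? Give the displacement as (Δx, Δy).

(0.5, 0.0)

The purple cylinder started near (3.7, 3.9) and ended near (4.2, 3.9).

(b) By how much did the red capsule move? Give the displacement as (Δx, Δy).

(0.9, -3.3)

The red capsule started near (12.0, 5.4) and ended near (12.9, 2.1).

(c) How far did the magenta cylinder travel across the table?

1.3

The magenta cylinder was near (9.7, 8.3) before and (8.8, 7.4) after, so it travelled √(0.9² + 0.9²) ≈ 1.3 units.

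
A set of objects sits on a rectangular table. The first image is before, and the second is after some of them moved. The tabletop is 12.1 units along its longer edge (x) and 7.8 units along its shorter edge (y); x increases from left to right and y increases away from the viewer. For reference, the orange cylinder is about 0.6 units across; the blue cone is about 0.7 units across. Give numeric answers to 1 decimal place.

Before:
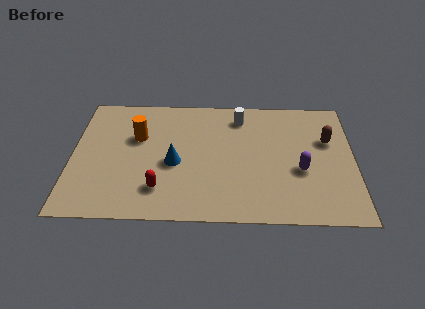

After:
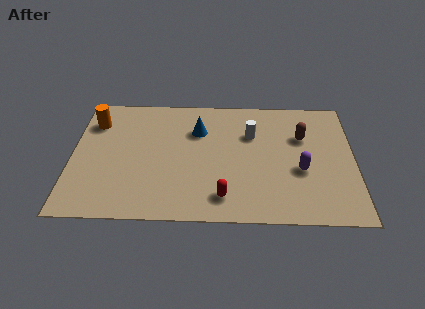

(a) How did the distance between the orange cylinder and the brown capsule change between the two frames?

+0.8

Before: roughly 8.2 units apart; after: 9.0. That's 0.8 units further apart.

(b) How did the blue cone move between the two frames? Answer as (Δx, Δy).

(1.0, 2.1)

The blue cone was at about (4.4, 3.4) and moved to about (5.4, 5.5).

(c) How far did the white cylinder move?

1.2

From (7.2, 6.4) to (7.7, 5.3), the white cylinder covered √(0.5² + 1.1²) ≈ 1.2 units.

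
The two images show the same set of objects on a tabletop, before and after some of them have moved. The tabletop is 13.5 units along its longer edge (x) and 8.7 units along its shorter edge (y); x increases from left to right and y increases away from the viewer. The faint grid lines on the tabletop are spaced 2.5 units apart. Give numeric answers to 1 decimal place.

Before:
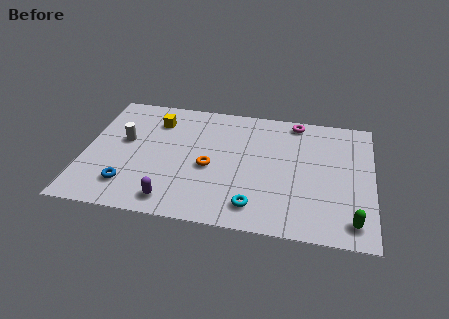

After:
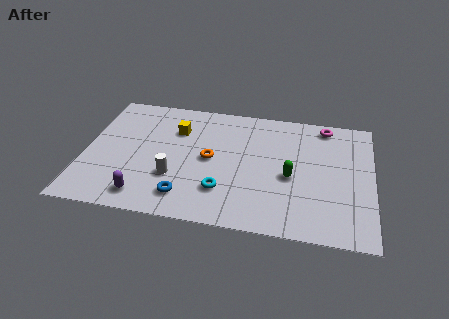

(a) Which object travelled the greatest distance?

the green capsule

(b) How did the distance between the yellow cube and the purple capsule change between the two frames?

-0.6

They were about 5.6 units apart before and 5.0 after — 0.6 units closer together.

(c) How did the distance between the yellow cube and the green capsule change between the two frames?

-4.8

The distance was about 10.8 in the first image and 6.0 in the second, so they moved 4.8 units closer together.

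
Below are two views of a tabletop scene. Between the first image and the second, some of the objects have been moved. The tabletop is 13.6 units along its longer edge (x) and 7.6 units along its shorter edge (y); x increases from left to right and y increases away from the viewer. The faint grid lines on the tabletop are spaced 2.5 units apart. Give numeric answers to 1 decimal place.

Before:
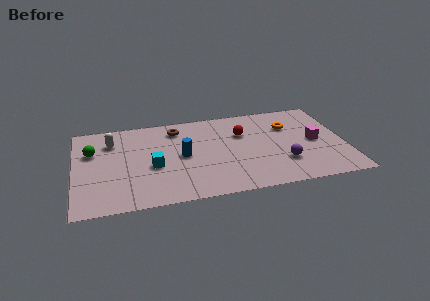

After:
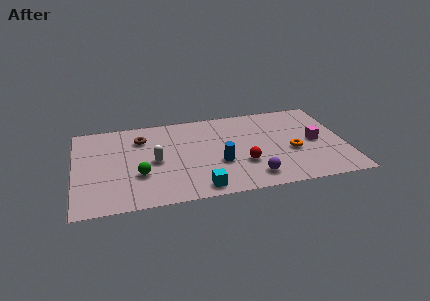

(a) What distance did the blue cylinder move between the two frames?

2.1

The blue cylinder moved from about (5.4, 3.8) to (7.2, 2.8), a distance of √(1.8² + 1.0²) ≈ 2.1.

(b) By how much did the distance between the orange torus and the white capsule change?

-2.1

Before: roughly 9.0 units apart; after: 6.9. That's 2.1 units closer together.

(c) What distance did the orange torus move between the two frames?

2.2

The orange torus was near (10.9, 5.3) before and (10.9, 3.1) after, so it travelled √(0.0² + 2.2²) ≈ 2.2 units.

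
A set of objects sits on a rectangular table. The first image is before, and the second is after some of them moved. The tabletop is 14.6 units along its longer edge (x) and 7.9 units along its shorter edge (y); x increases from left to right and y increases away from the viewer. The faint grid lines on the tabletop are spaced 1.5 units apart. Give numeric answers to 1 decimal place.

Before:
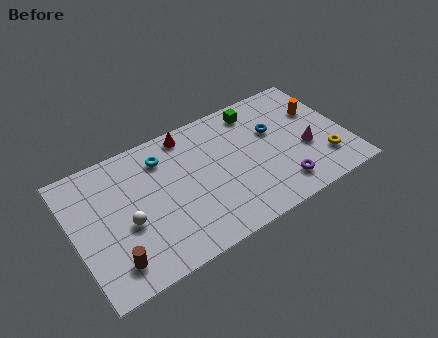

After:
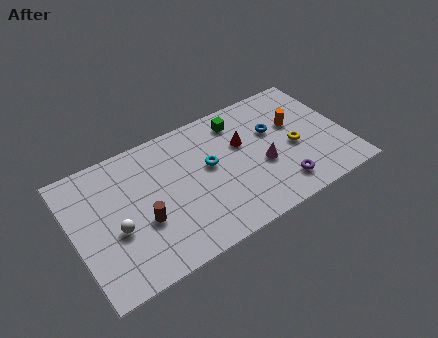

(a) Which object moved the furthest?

the red cone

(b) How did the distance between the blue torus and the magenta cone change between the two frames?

-0.4

They were about 2.4 units apart before and 2.0 after — 0.4 units closer together.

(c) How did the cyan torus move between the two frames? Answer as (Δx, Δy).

(2.3, -1.7)

The cyan torus started near (5.0, 6.2) and ended near (7.3, 4.5).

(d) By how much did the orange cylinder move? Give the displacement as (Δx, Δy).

(-1.3, -0.3)

The orange cylinder started near (13.4, 5.2) and ended near (12.1, 4.9).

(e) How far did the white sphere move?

0.6

From (2.7, 3.3) to (2.1, 3.2), the white sphere covered √(0.6² + 0.1²) ≈ 0.6 units.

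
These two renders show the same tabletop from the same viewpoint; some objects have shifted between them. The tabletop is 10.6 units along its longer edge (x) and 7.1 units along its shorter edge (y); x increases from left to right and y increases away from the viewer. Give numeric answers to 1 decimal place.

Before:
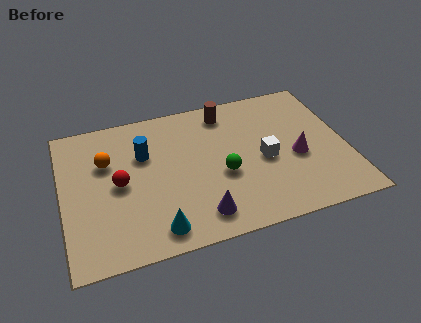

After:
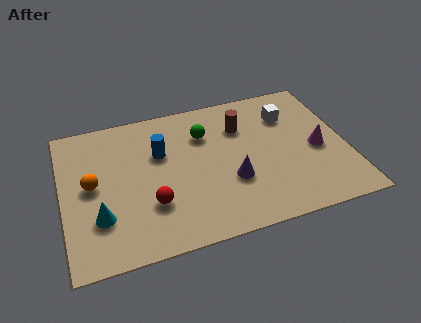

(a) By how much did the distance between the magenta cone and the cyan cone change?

+2.5

The distance was about 5.8 in the first image and 8.3 in the second, so they moved 2.5 units further apart.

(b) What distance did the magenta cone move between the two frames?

0.8

From (8.7, 3.0) to (9.5, 3.2), the magenta cone covered √(0.8² + 0.2²) ≈ 0.8 units.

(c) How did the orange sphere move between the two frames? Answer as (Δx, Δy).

(-0.6, -1.0)

The orange sphere was at about (1.7, 4.7) and moved to about (1.1, 3.7).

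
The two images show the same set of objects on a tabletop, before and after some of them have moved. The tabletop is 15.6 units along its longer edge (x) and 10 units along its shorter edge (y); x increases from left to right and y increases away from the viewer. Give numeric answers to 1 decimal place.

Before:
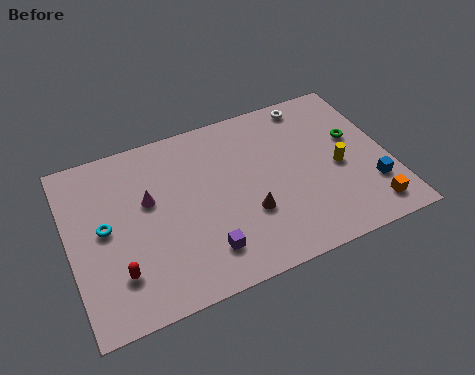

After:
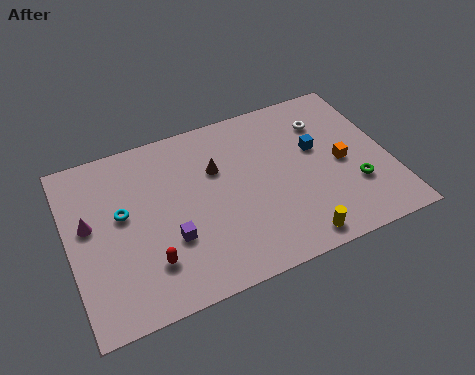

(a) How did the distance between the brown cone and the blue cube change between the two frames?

-1.1

The distance was about 6.0 in the first image and 4.9 in the second, so they moved 1.1 units closer together.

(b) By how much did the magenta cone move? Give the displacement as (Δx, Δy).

(-2.9, -0.3)

The magenta cone was at about (3.9, 6.0) and moved to about (1.0, 5.7).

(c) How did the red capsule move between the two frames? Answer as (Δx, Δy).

(1.5, 0.0)

The red capsule started near (2.1, 2.5) and ended near (3.6, 2.5).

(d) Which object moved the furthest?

the yellow cylinder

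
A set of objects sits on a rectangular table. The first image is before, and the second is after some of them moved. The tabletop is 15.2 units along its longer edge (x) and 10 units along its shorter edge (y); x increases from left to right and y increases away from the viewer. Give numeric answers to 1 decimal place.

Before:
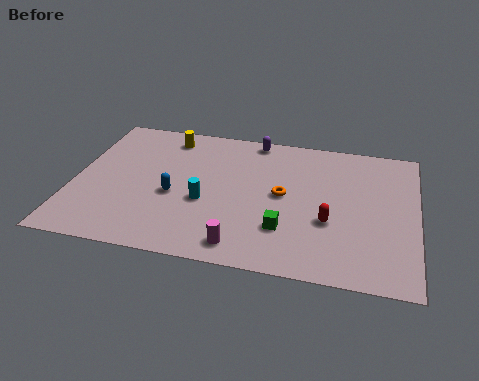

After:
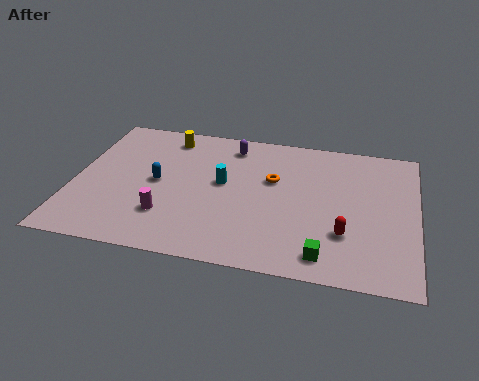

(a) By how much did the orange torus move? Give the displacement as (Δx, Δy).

(-0.5, 1.0)

From the two frames, the orange torus sits at roughly (9.3, 5.2) before and (8.8, 6.2) after.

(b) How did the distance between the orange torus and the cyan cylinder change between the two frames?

-1.3

Before: roughly 3.6 units apart; after: 2.3. That's 1.3 units closer together.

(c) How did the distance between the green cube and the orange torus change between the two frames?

+3.0

Before: roughly 2.4 units apart; after: 5.4. That's 3.0 units further apart.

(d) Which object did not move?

the yellow cylinder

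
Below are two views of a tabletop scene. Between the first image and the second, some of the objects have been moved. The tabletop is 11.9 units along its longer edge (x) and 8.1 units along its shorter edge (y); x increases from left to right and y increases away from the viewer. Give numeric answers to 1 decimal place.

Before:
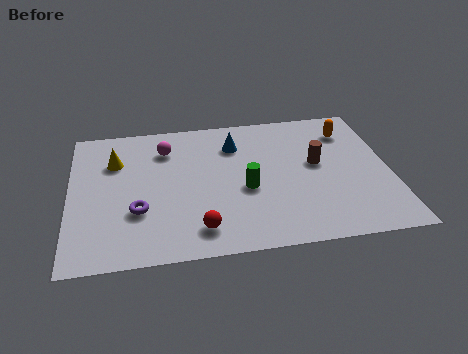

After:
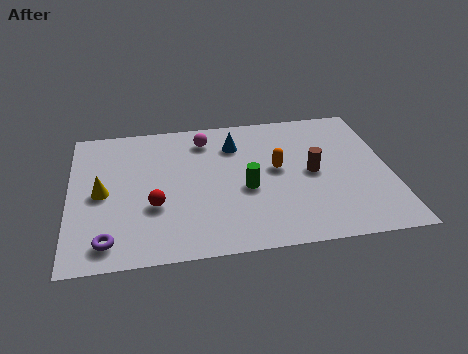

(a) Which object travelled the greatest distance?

the orange capsule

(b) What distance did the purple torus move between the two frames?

1.9

The purple torus was near (2.5, 2.7) before and (1.4, 1.2) after, so it travelled √(1.1² + 1.5²) ≈ 1.9 units.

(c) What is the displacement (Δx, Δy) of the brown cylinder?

(-0.2, -0.5)

The brown cylinder was at about (9.2, 4.5) and moved to about (9.0, 4.0).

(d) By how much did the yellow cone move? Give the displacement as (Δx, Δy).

(-0.5, -1.8)

From the two frames, the yellow cone sits at roughly (1.7, 5.7) before and (1.2, 3.9) after.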